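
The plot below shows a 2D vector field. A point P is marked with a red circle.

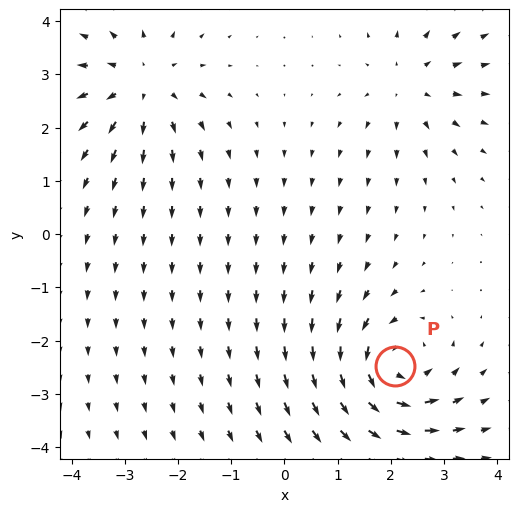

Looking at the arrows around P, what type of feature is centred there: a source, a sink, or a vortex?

vortex

At P (2.1, -2.5) the arrows circulate counterclockwise. Divergence ≈0, curl about +5 — near-zero divergence with nonzero curl is a vortex.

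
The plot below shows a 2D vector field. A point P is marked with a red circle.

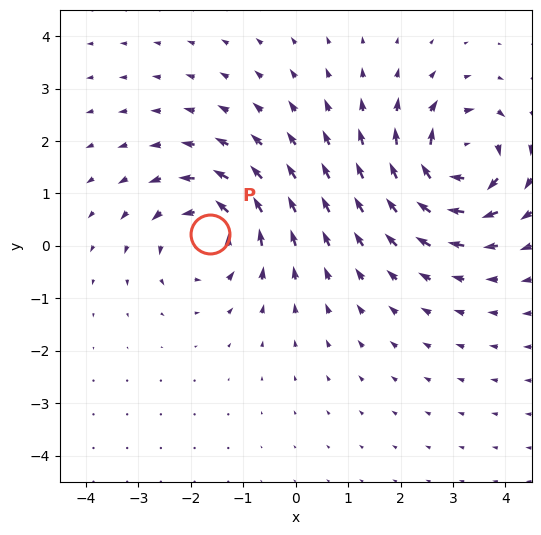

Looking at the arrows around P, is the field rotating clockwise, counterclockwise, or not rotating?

Near P at (-1.6, 0.2) the arrows circulate counterclockwise. The curl (z-component) there is about +5; positive curl means counterclockwise rotation.

counterclockwise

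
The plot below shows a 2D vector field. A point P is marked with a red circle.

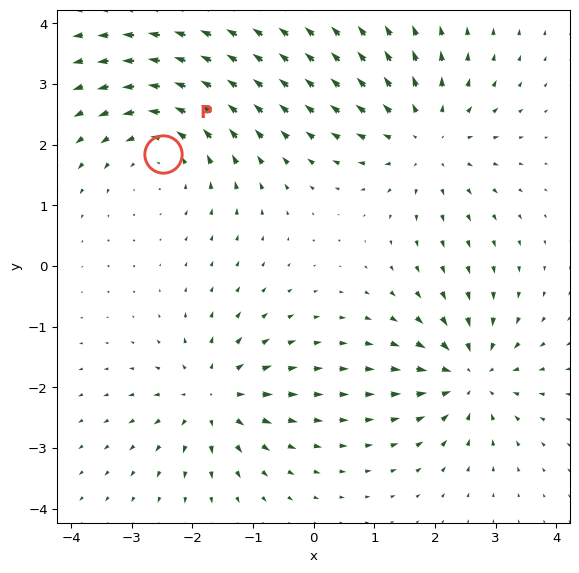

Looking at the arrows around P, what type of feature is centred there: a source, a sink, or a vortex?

vortex

At P (-2.5, 1.8) the arrows circulate counterclockwise. Divergence ≈0, curl about +4 — near-zero divergence with nonzero curl is a vortex.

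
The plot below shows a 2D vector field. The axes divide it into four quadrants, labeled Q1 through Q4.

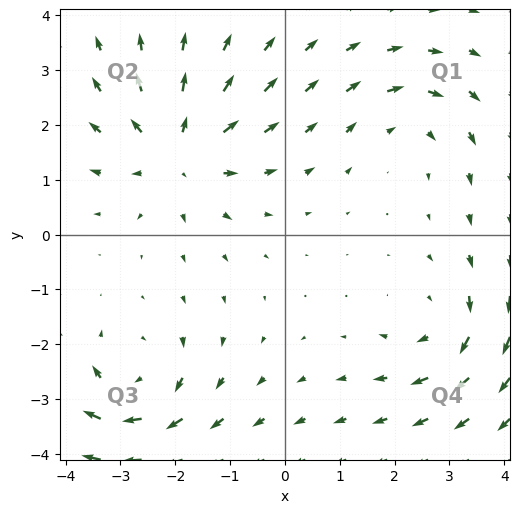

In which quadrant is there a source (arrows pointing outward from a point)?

The source sits at approximately (-2.0, 1.5), which lies in quadrant Q2. The divergence there is about +5, positive as expected for a source.

Q2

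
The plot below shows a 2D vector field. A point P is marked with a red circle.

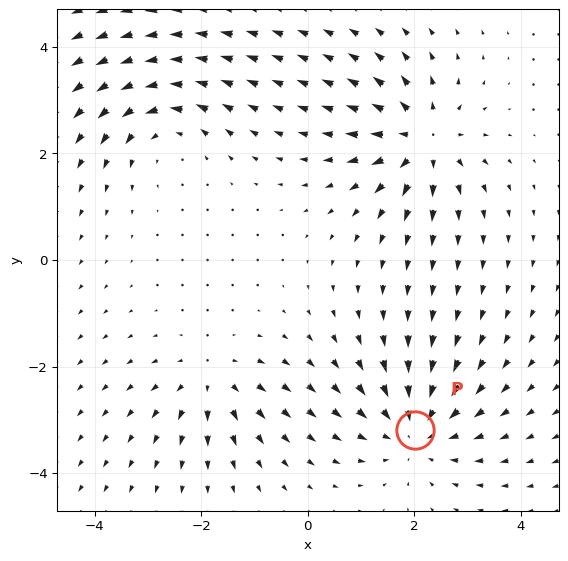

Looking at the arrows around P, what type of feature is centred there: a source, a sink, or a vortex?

sink

At P (2.0, -3.2) the arrows converge inward. Divergence about -4, curl ≈0 — negative divergence with near-zero curl is a sink.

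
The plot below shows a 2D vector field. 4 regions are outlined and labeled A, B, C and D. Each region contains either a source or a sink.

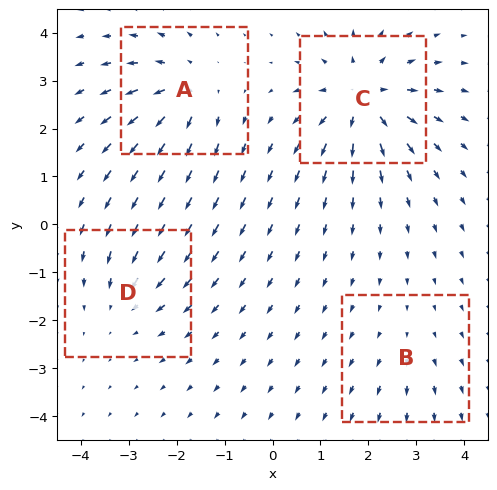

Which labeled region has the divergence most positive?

C

Divergence at each region's feature centre — A: about +6, B: about +2, C: about +8, D: about -4. Region C is most positive.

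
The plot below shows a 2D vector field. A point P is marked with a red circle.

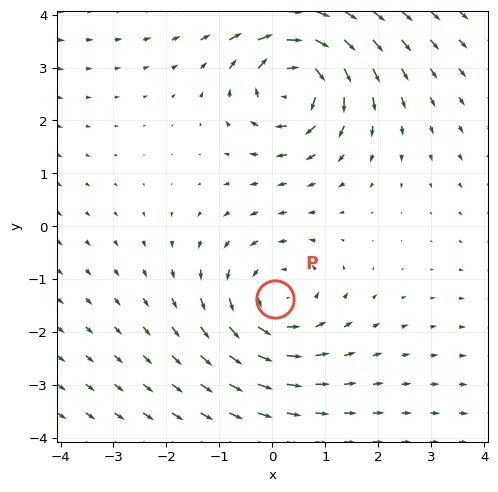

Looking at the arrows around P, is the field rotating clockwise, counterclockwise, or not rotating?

Near P at (0.1, -1.4) the arrows circulate counterclockwise. The curl (z-component) there is about +3; positive curl means counterclockwise rotation.

counterclockwise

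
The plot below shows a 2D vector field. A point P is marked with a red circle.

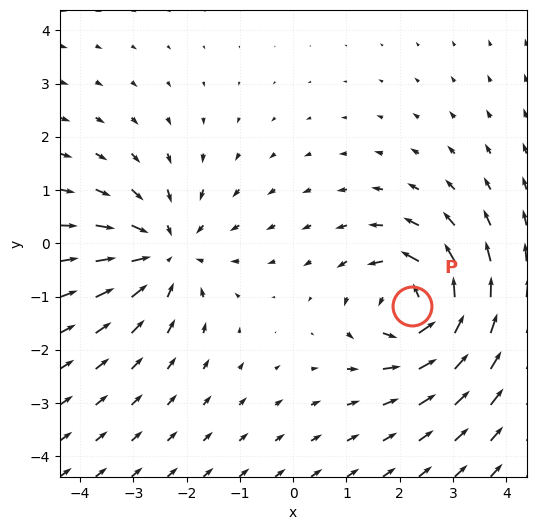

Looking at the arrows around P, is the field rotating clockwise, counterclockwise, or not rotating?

Near P at (2.2, -1.2) the arrows circulate counterclockwise. The curl (z-component) there is about +5; positive curl means counterclockwise rotation.

counterclockwise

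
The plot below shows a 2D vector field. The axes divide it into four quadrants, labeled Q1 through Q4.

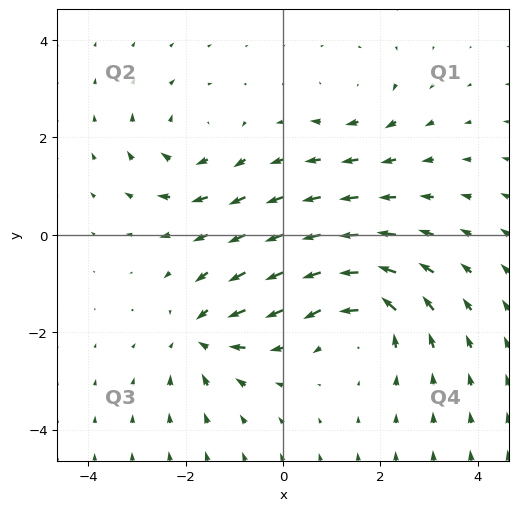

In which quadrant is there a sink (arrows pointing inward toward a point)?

Q3

The sink sits at approximately (-1.7, -2.1), which lies in quadrant Q3. The divergence there is about -6, negative as expected for a sink.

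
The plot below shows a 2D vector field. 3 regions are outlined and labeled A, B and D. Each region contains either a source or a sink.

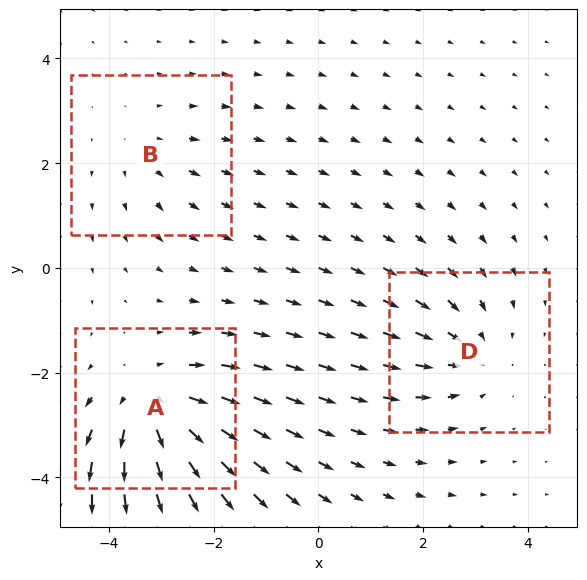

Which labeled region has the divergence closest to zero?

B

Divergence at each region's feature centre — A: about +4, B: about +2, D: about -3. Region B is closest to zero.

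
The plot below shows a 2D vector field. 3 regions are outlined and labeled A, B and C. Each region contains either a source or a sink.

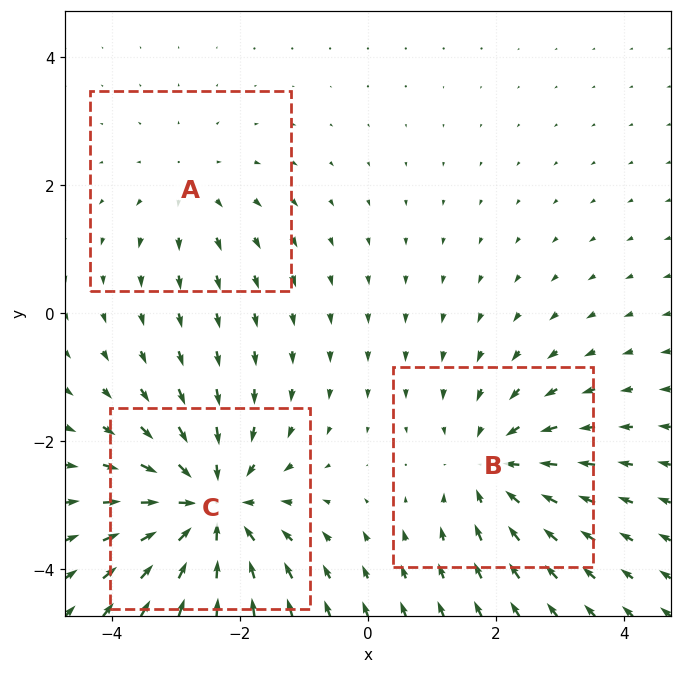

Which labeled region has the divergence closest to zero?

Divergence at each region's feature centre — A: about +2, B: about -3, C: about -5. Region A is closest to zero.

A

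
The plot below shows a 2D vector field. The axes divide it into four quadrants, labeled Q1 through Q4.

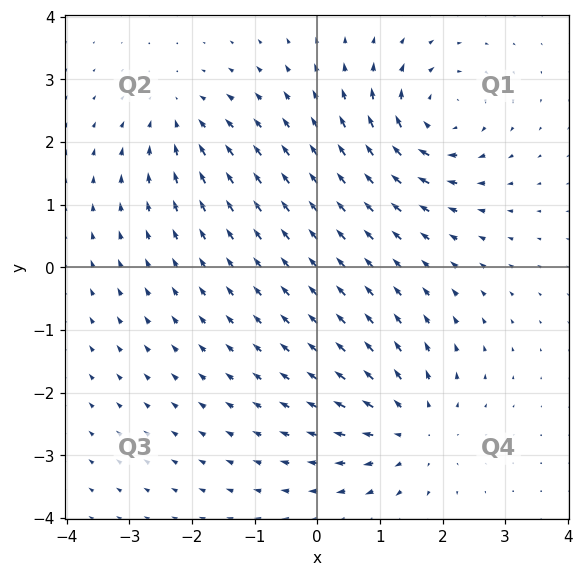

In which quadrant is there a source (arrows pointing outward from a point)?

Q4

The source sits at approximately (1.5, -2.6), which lies in quadrant Q4. The divergence there is about +4, positive as expected for a source.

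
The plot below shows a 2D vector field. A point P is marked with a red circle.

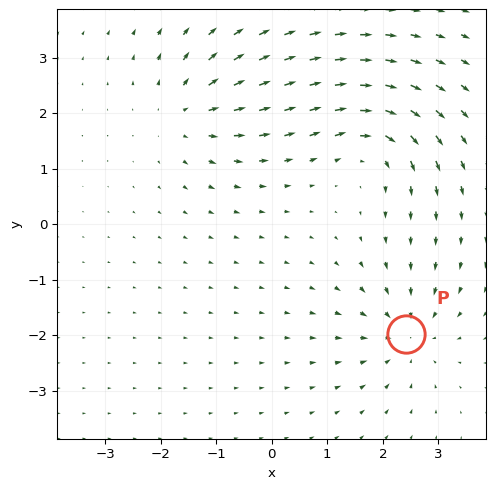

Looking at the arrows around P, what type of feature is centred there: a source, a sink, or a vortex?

At P (2.4, -2.0) the arrows converge inward. Divergence about -5, curl ≈0 — negative divergence with near-zero curl is a sink.

sink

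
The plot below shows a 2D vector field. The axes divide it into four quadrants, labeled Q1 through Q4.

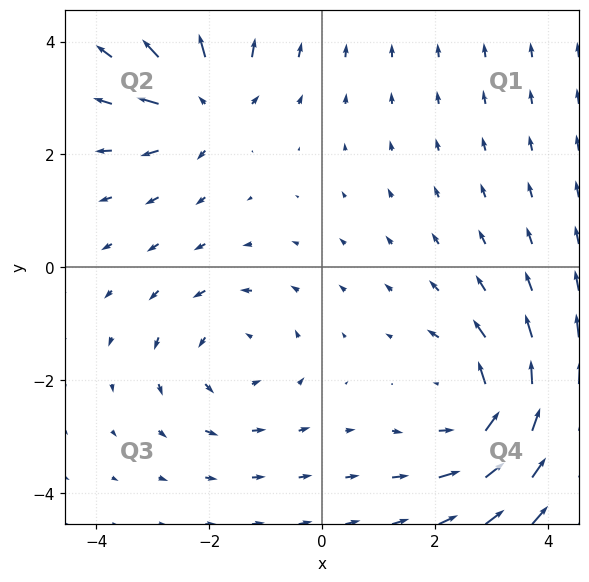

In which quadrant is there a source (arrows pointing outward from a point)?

Q2

The source sits at approximately (-2.1, 2.9), which lies in quadrant Q2. The divergence there is about +4, positive as expected for a source.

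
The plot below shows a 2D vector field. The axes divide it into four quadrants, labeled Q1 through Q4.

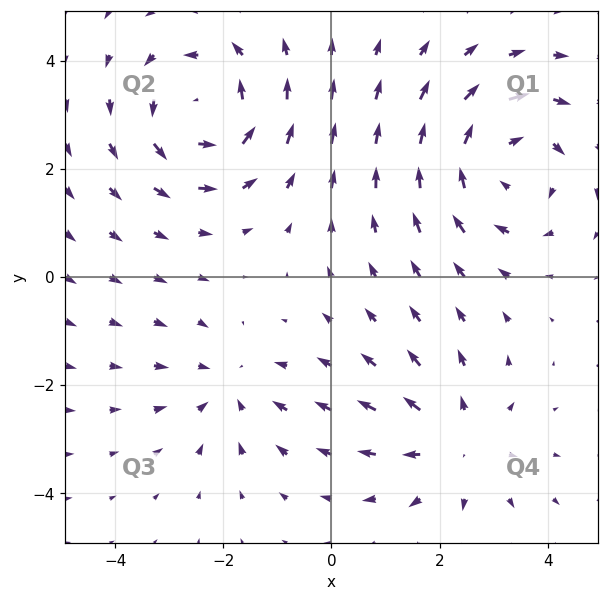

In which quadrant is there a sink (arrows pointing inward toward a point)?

Q3

The sink sits at approximately (-1.9, -2.0), which lies in quadrant Q3. The divergence there is about -2, negative as expected for a sink.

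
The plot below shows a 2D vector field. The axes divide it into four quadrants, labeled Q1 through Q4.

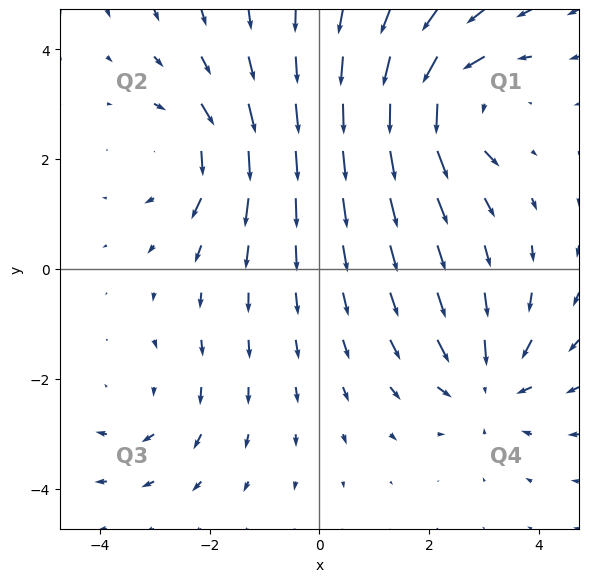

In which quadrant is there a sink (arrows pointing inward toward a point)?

The sink sits at approximately (3.1, -2.1), which lies in quadrant Q4. The divergence there is about -5, negative as expected for a sink.

Q4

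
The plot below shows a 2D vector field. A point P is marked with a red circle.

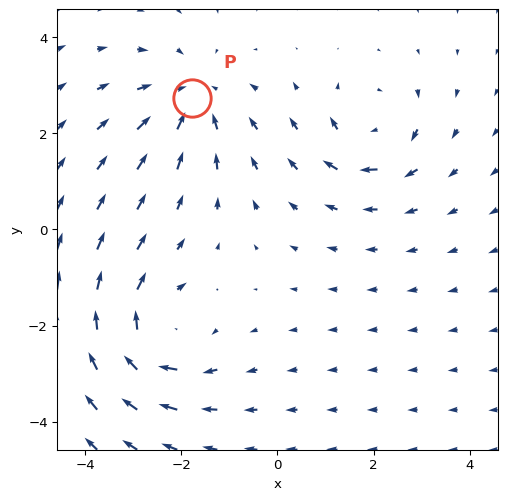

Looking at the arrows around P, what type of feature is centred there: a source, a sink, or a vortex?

At P (-1.8, 2.7) the arrows converge inward. Divergence about -4, curl ≈0 — negative divergence with near-zero curl is a sink.

sink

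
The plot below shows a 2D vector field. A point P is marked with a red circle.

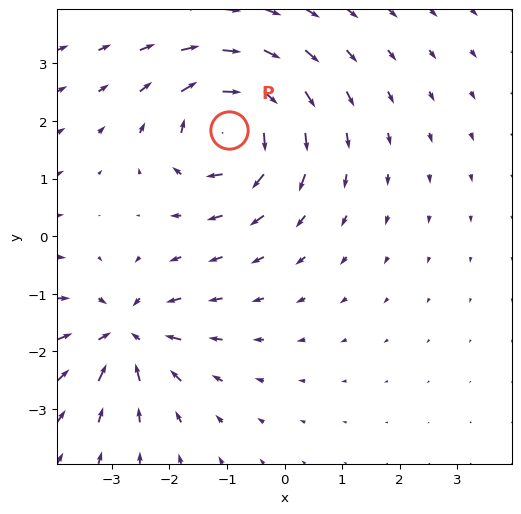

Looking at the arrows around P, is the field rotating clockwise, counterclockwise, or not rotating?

clockwise

Near P at (-1.0, 1.8) the arrows circulate clockwise. The curl (z-component) there is about -5; negative curl means clockwise rotation.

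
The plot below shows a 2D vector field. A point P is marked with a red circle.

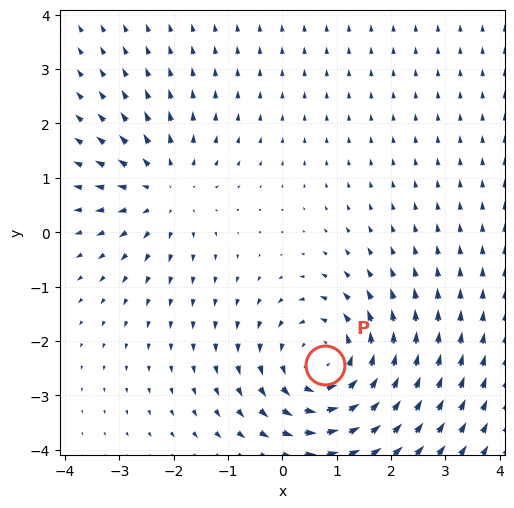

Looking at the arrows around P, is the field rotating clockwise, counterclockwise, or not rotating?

counterclockwise

Near P at (0.8, -2.4) the arrows circulate counterclockwise. The curl (z-component) there is about +3; positive curl means counterclockwise rotation.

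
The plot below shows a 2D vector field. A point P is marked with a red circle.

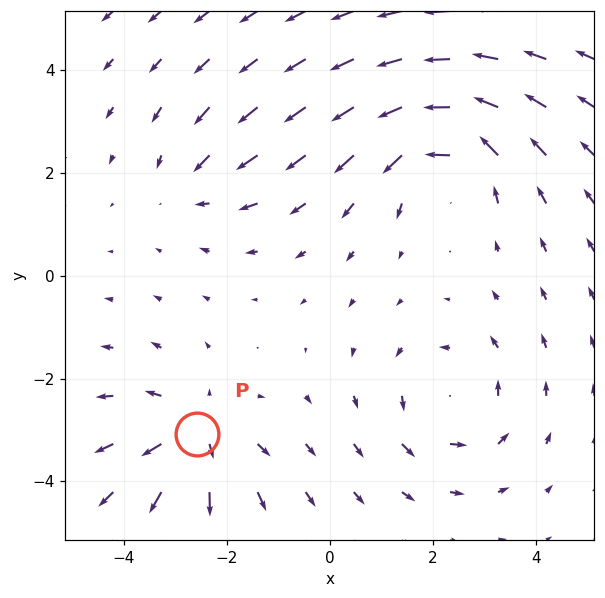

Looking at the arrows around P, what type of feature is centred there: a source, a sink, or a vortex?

At P (-2.6, -3.1) the arrows spread outward. Divergence about +4, curl ≈0 — positive divergence with near-zero curl is a source.

source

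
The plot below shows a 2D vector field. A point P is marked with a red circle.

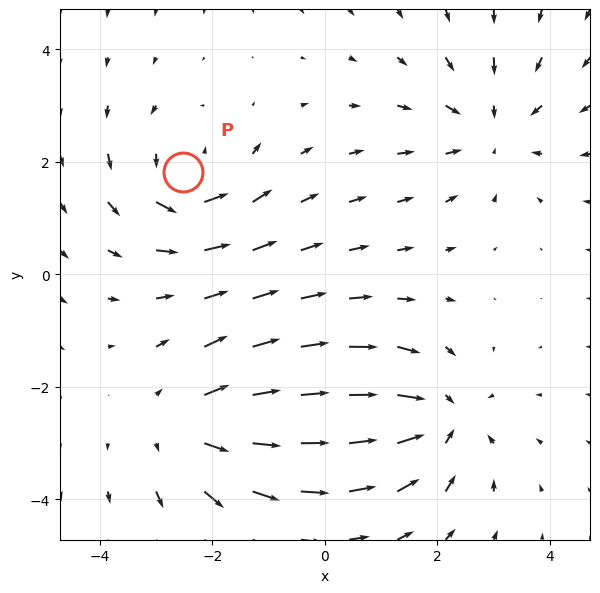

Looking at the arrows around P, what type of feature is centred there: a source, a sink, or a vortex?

vortex

At P (-2.5, 1.8) the arrows circulate counterclockwise. Divergence ≈0, curl about +5 — near-zero divergence with nonzero curl is a vortex.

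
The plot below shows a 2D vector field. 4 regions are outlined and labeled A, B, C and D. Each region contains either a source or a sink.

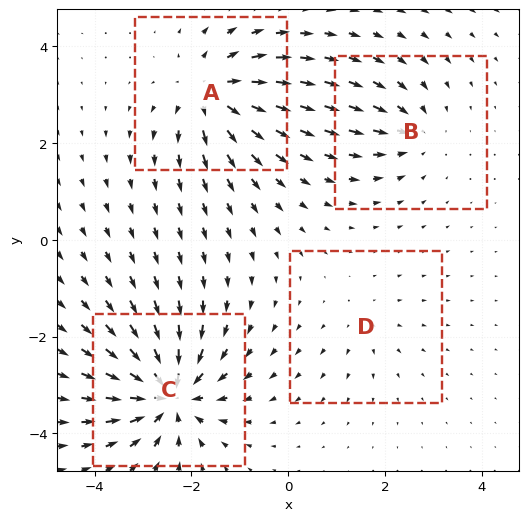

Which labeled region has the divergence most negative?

C

Divergence at each region's feature centre — A: about +6, B: about -4, C: about -8, D: about +2. Region C is most negative.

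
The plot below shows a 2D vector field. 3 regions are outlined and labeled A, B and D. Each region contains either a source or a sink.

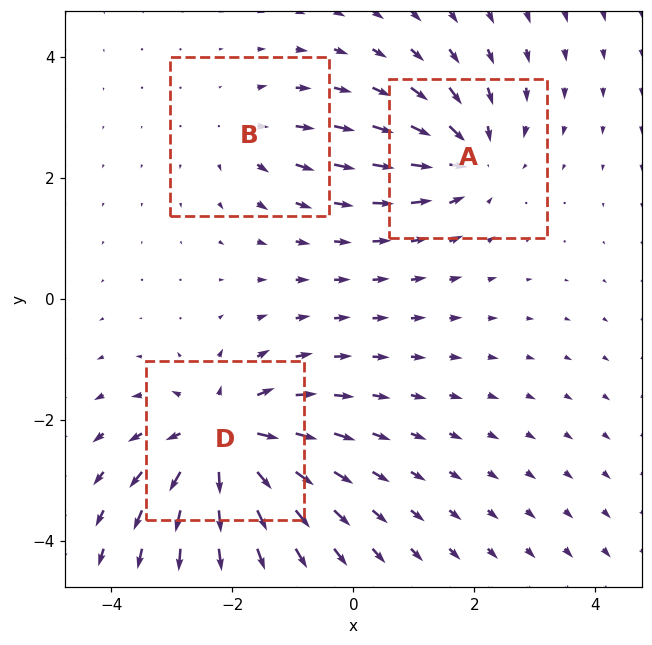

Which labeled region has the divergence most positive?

D

Divergence at each region's feature centre — A: about -4, B: about +2, D: about +6. Region D is most positive.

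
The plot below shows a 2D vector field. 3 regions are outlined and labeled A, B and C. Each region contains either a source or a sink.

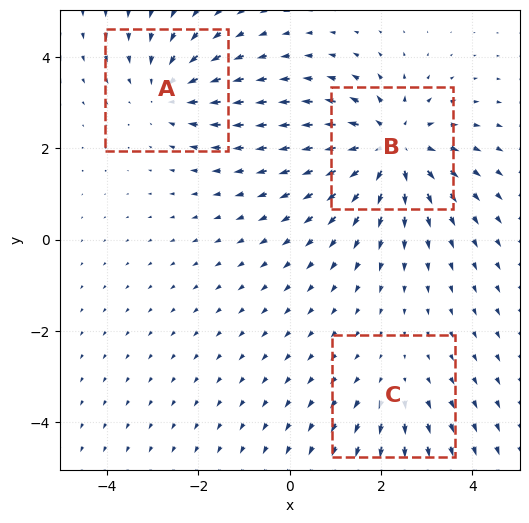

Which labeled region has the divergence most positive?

B

Divergence at each region's feature centre — A: about -3, B: about +4, C: about +2. Region B is most positive.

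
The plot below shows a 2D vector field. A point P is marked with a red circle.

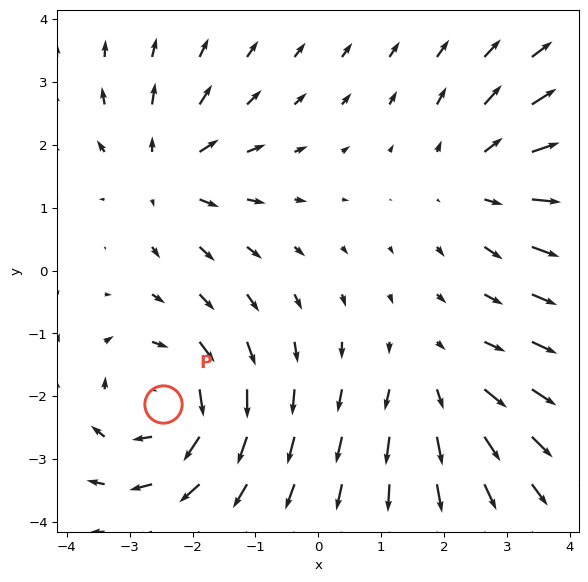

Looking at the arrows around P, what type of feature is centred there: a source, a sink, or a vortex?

At P (-2.5, -2.1) the arrows circulate clockwise. Divergence ≈0, curl about -4 — near-zero divergence with nonzero curl is a vortex.

vortex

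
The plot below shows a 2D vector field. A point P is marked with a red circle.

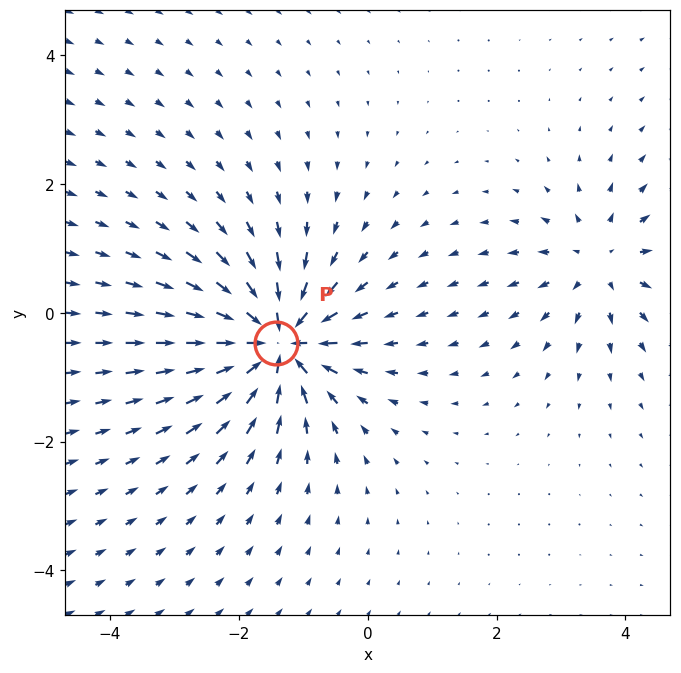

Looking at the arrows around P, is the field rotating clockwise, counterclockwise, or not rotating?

not rotating

Near P at (-1.4, -0.5) the arrows show no circulation. The curl there is ≈0.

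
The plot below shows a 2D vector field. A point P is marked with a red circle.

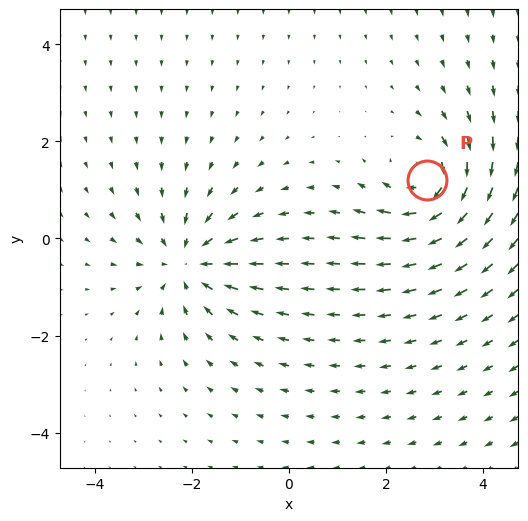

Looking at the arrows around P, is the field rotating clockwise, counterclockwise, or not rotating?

clockwise

Near P at (2.8, 1.2) the arrows circulate clockwise. The curl (z-component) there is about -5; negative curl means clockwise rotation.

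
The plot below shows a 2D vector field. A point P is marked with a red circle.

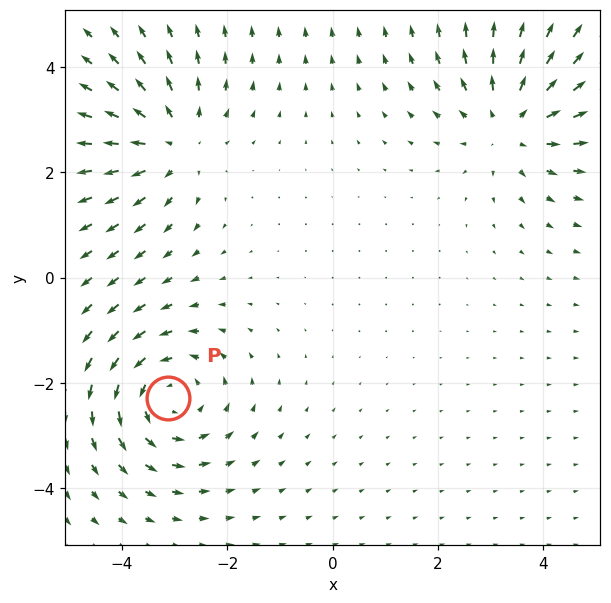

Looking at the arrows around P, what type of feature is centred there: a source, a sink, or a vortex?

At P (-3.1, -2.3) the arrows circulate counterclockwise. Divergence ≈0, curl about +3 — near-zero divergence with nonzero curl is a vortex.

vortex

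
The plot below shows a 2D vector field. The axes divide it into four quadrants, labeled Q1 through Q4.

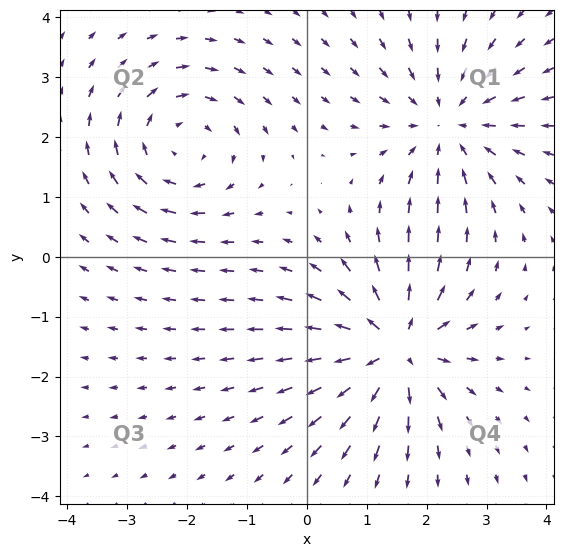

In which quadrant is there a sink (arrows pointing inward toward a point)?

Q1

The sink sits at approximately (2.4, 2.2), which lies in quadrant Q1. The divergence there is about -4, negative as expected for a sink.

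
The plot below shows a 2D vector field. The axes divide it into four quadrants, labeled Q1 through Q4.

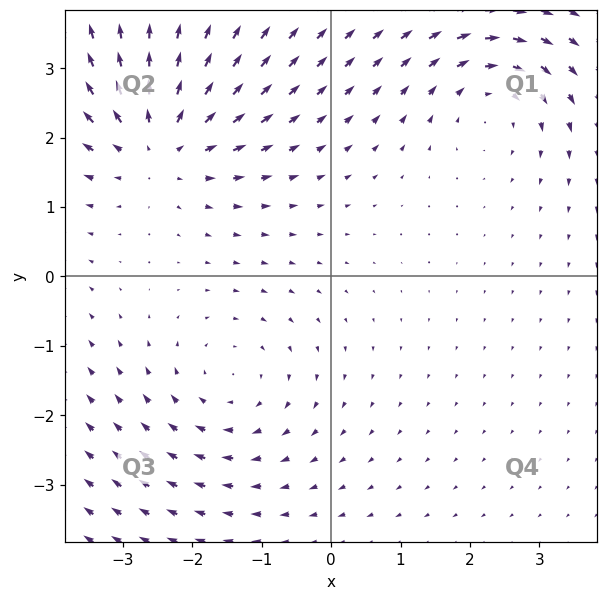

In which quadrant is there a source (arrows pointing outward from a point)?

The source sits at approximately (-2.5, 1.9), which lies in quadrant Q2. The divergence there is about +4, positive as expected for a source.

Q2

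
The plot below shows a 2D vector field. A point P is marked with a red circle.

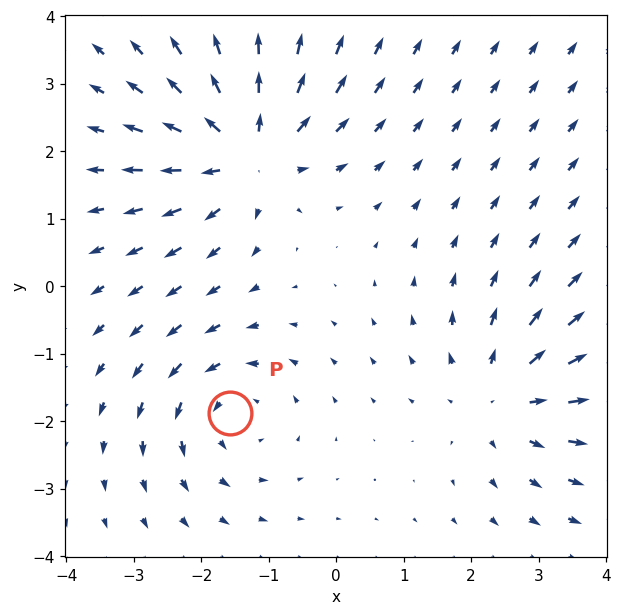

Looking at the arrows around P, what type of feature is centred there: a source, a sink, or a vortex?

vortex

At P (-1.6, -1.9) the arrows circulate counterclockwise. Divergence ≈0, curl about +4 — near-zero divergence with nonzero curl is a vortex.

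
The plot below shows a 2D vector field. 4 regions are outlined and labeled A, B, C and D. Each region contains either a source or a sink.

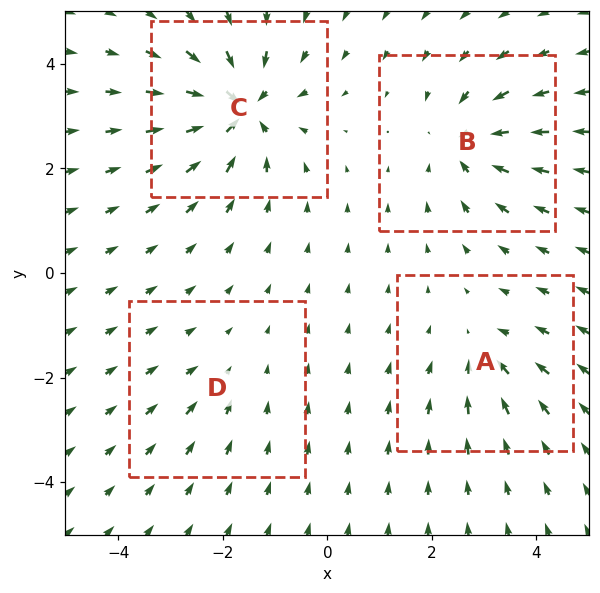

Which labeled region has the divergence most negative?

C

Divergence at each region's feature centre — A: about -4, B: about -6, C: about -8, D: about -2. Region C is most negative.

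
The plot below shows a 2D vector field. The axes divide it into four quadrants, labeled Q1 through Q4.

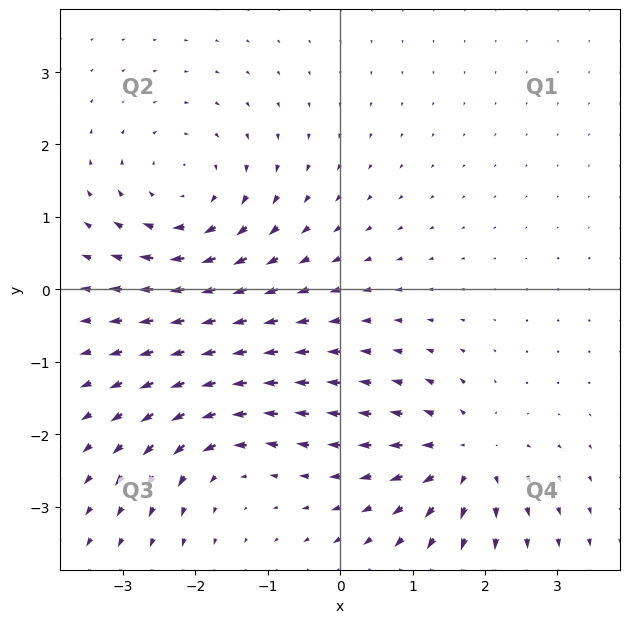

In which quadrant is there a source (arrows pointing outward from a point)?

Q4

The source sits at approximately (1.7, -2.3), which lies in quadrant Q4. The divergence there is about +5, positive as expected for a source.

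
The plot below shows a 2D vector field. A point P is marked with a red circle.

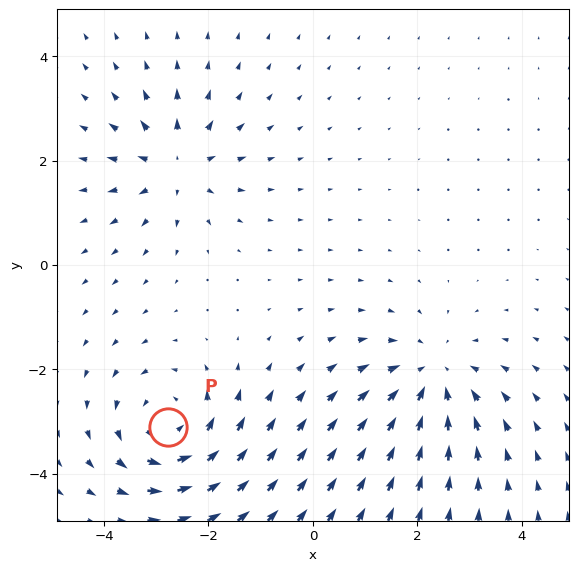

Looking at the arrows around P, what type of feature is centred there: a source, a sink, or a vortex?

At P (-2.8, -3.1) the arrows circulate counterclockwise. Divergence ≈0, curl about +5 — near-zero divergence with nonzero curl is a vortex.

vortex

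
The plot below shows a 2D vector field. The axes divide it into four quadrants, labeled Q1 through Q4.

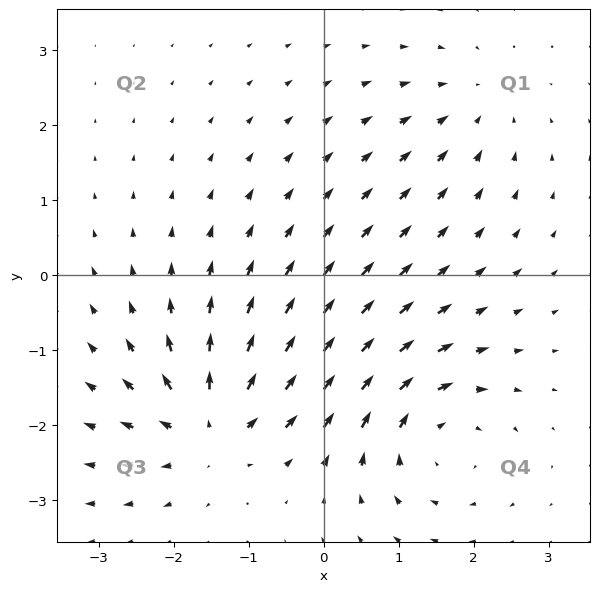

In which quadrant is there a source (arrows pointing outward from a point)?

Q3

The source sits at approximately (-1.5, -2.0), which lies in quadrant Q3. The divergence there is about +5, positive as expected for a source.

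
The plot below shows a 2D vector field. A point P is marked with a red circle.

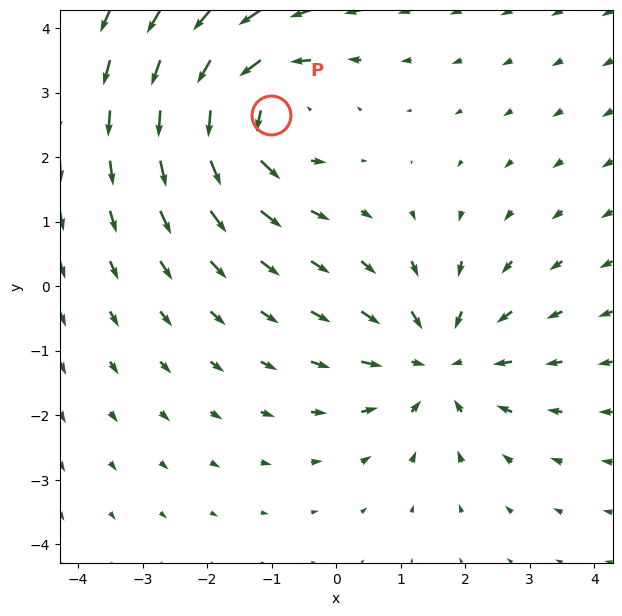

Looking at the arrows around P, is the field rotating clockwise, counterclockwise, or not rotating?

counterclockwise

Near P at (-1.0, 2.7) the arrows circulate counterclockwise. The curl (z-component) there is about +4; positive curl means counterclockwise rotation.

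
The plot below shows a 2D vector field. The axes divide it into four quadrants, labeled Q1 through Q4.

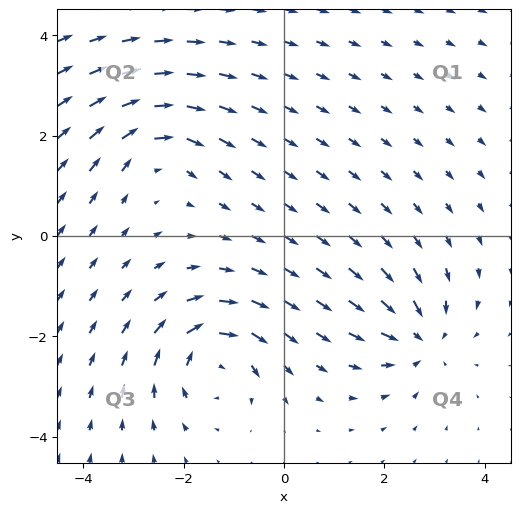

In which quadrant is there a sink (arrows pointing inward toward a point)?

The sink sits at approximately (2.7, -2.0), which lies in quadrant Q4. The divergence there is about -4, negative as expected for a sink.

Q4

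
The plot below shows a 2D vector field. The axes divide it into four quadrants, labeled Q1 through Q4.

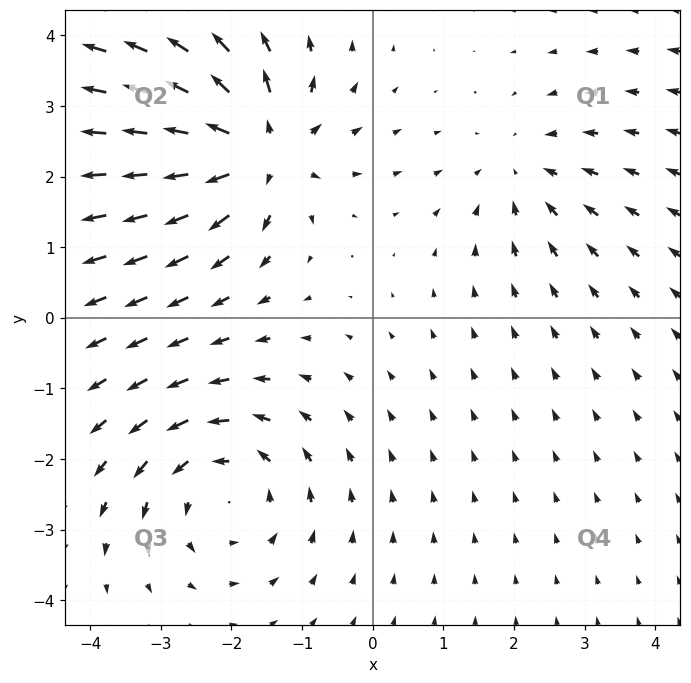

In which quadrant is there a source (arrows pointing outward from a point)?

The source sits at approximately (-1.6, 2.4), which lies in quadrant Q2. The divergence there is about +7, positive as expected for a source.

Q2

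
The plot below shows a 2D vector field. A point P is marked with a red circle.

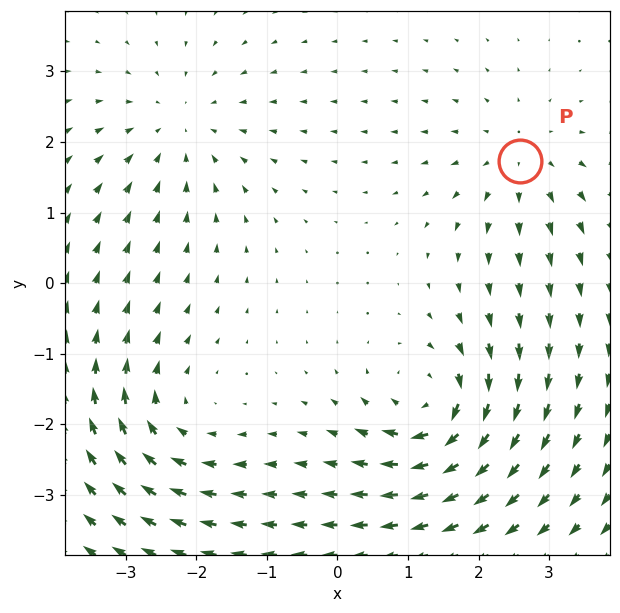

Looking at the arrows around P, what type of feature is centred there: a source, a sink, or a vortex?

source

At P (2.6, 1.7) the arrows spread outward. Divergence about +3, curl ≈0 — positive divergence with near-zero curl is a source.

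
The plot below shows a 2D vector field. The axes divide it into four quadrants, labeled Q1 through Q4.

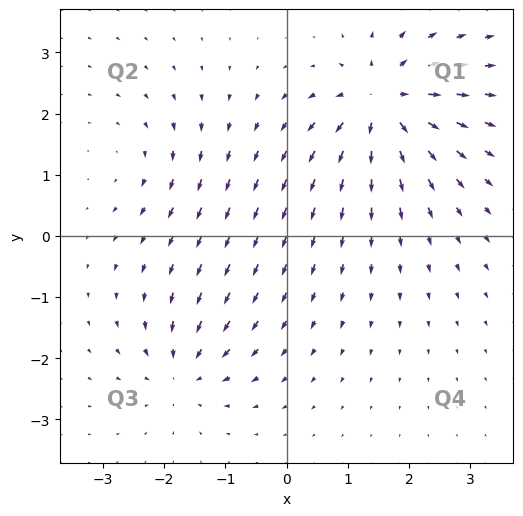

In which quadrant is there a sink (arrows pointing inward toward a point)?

Q3

The sink sits at approximately (-1.7, -2.2), which lies in quadrant Q3. The divergence there is about -4, negative as expected for a sink.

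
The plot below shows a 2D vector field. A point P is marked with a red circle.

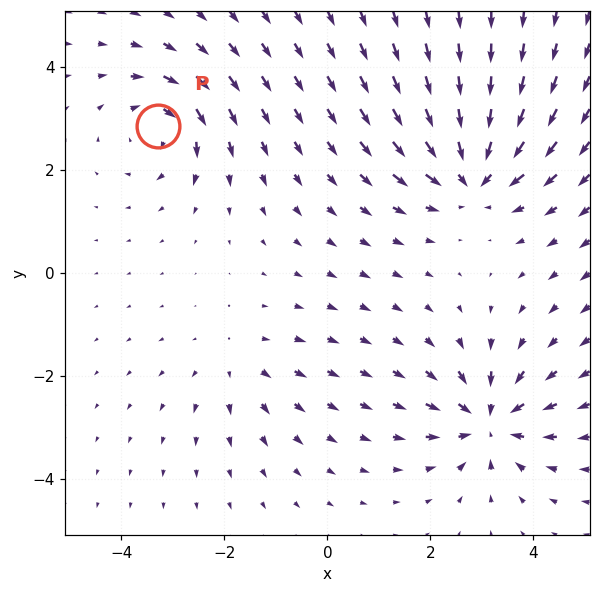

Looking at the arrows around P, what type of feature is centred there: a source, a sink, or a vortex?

At P (-3.3, 2.8) the arrows circulate clockwise. Divergence ≈0, curl about -5 — near-zero divergence with nonzero curl is a vortex.

vortex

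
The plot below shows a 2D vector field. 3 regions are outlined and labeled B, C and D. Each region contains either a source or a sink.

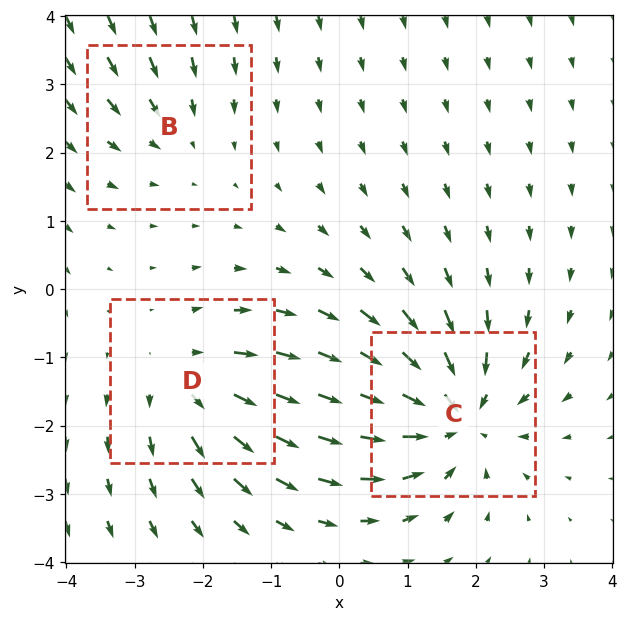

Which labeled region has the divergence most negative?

C

Divergence at each region's feature centre — B: about -2, C: about -5, D: about +3. Region C is most negative.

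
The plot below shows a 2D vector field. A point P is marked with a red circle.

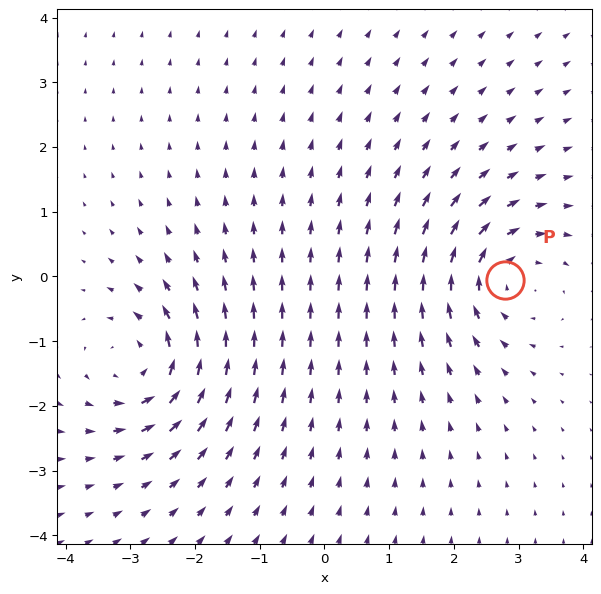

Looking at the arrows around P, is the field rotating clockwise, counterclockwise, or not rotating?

clockwise

Near P at (2.8, -0.1) the arrows circulate clockwise. The curl (z-component) there is about -4; negative curl means clockwise rotation.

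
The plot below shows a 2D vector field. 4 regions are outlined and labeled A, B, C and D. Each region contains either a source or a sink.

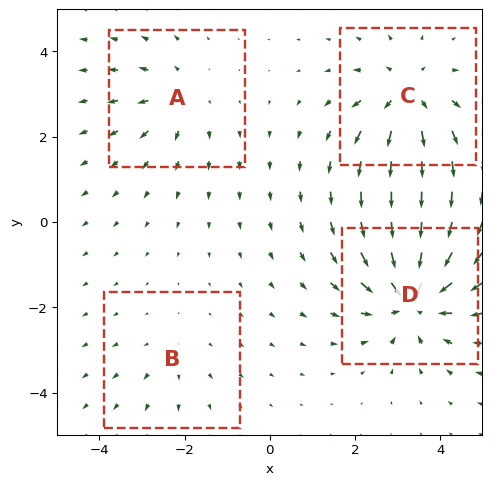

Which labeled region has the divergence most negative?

Divergence at each region's feature centre — A: about +3, B: about +2, C: about +5, D: about -7. Region D is most negative.

D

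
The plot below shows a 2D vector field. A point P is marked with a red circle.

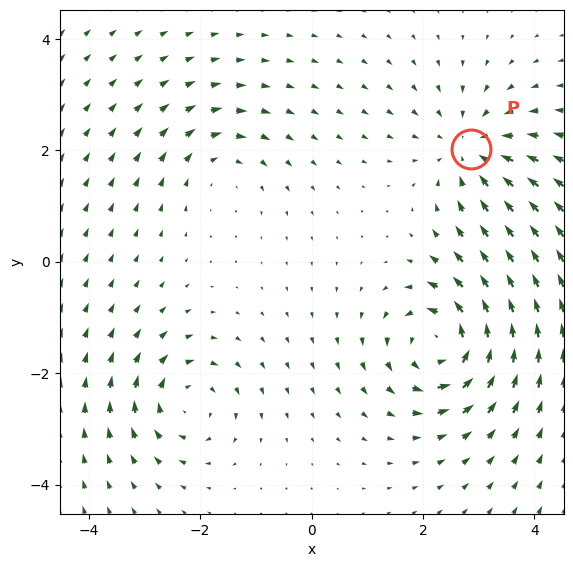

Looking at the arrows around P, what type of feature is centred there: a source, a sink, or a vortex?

At P (2.9, 2.0) the arrows converge inward. Divergence about -4, curl ≈0 — negative divergence with near-zero curl is a sink.

sink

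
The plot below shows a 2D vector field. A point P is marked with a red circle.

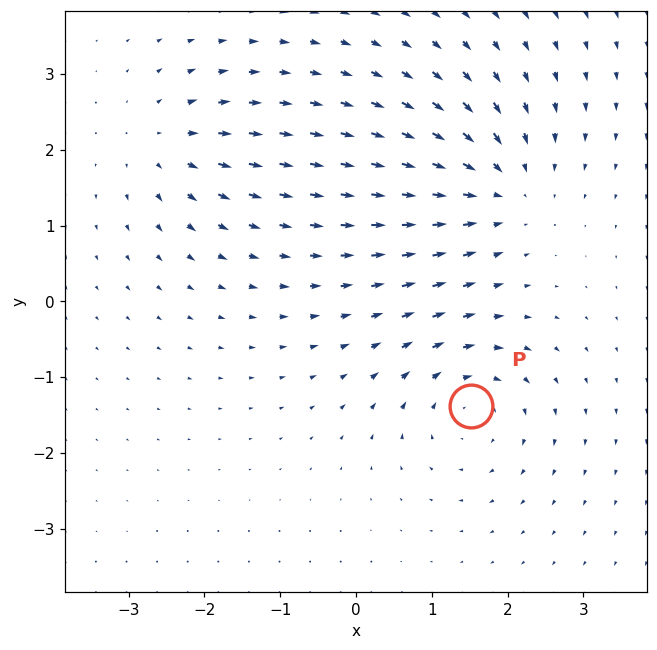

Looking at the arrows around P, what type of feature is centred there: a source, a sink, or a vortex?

vortex

At P (1.5, -1.4) the arrows circulate clockwise. Divergence ≈0, curl about -5 — near-zero divergence with nonzero curl is a vortex.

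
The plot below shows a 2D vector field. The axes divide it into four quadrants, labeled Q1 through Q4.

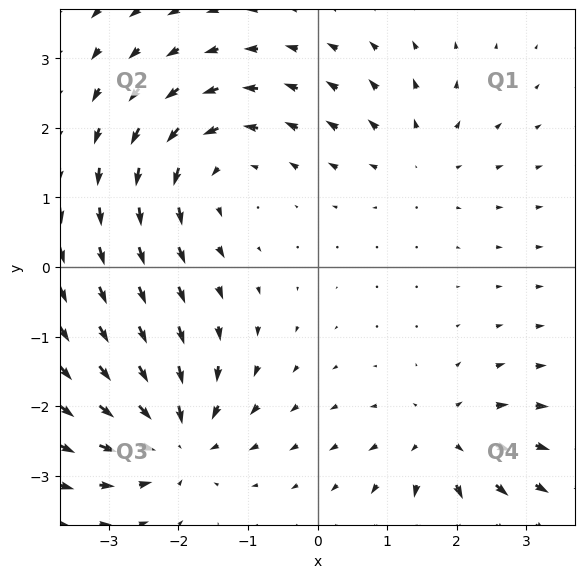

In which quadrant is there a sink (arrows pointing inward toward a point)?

Q3

The sink sits at approximately (-2.0, -2.5), which lies in quadrant Q3. The divergence there is about -6, negative as expected for a sink.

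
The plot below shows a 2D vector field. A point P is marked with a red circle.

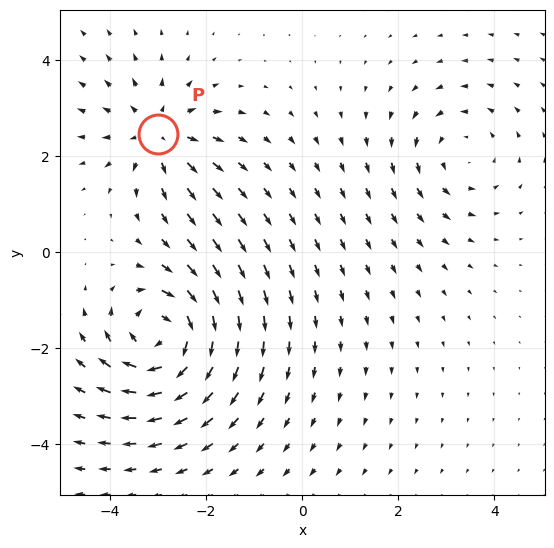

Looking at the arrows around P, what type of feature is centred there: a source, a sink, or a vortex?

At P (-3.0, 2.5) the arrows spread outward. Divergence about +4, curl ≈0 — positive divergence with near-zero curl is a source.

source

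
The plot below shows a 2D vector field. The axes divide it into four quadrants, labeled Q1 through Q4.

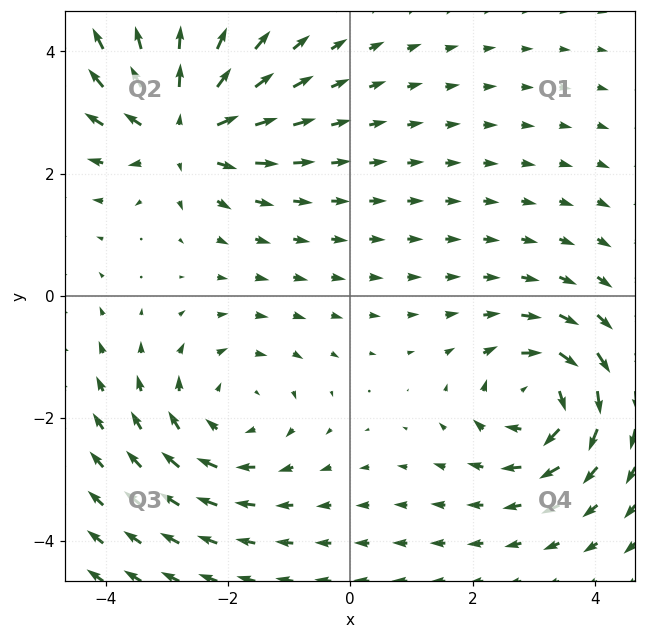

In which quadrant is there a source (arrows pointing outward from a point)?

The source sits at approximately (-2.8, 2.7), which lies in quadrant Q2. The divergence there is about +5, positive as expected for a source.

Q2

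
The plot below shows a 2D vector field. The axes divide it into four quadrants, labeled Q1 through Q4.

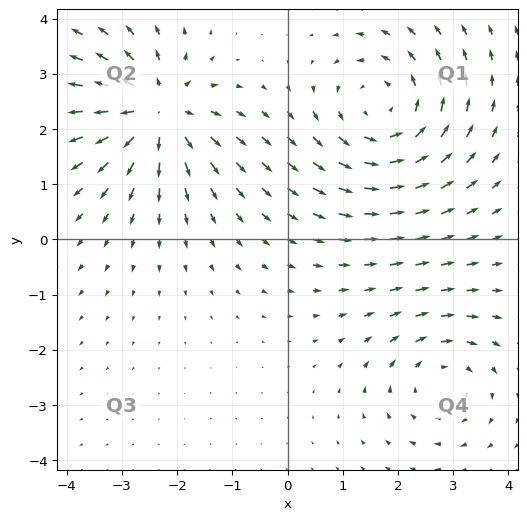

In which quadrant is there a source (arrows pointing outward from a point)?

Q2

The source sits at approximately (-2.4, 2.3), which lies in quadrant Q2. The divergence there is about +4, positive as expected for a source.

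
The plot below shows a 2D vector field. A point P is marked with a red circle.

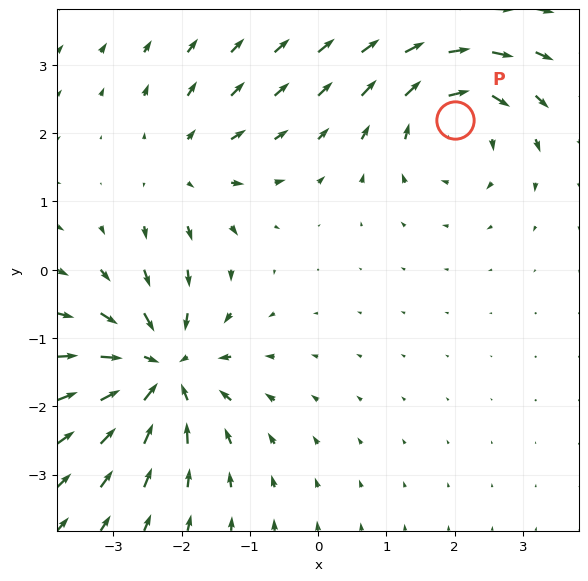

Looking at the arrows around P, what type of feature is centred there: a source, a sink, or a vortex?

vortex

At P (2.0, 2.2) the arrows circulate clockwise. Divergence ≈0, curl about -4 — near-zero divergence with nonzero curl is a vortex.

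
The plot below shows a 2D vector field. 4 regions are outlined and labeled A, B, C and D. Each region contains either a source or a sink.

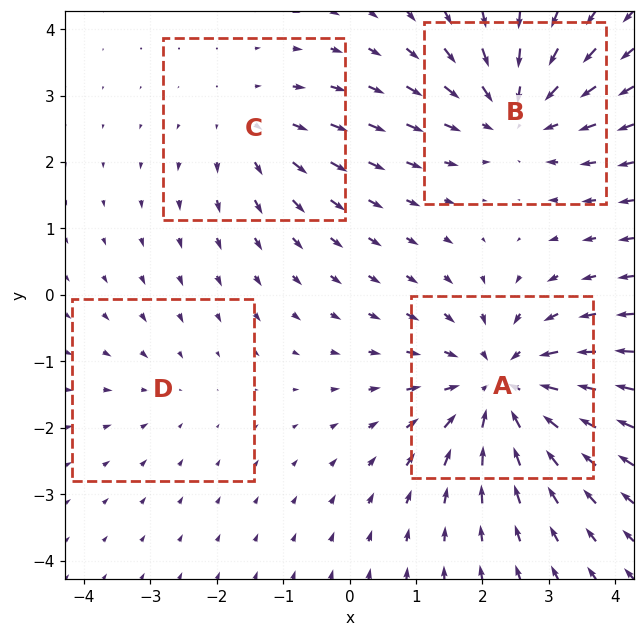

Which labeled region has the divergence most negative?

A

Divergence at each region's feature centre — A: about -6, B: about -5, C: about +3, D: about -2. Region A is most negative.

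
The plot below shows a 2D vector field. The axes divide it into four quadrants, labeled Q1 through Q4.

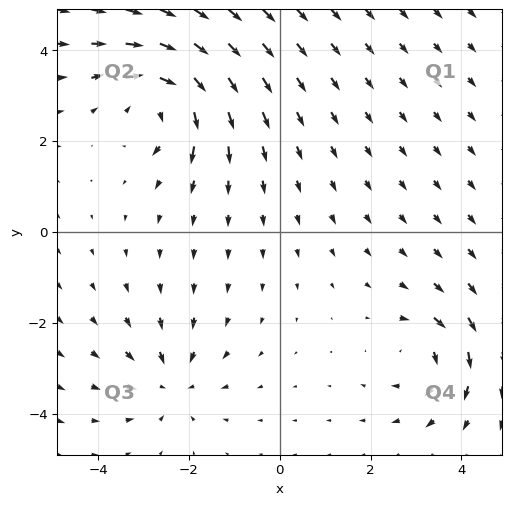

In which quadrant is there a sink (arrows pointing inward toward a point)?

The sink sits at approximately (-2.4, -3.3), which lies in quadrant Q3. The divergence there is about -3, negative as expected for a sink.

Q3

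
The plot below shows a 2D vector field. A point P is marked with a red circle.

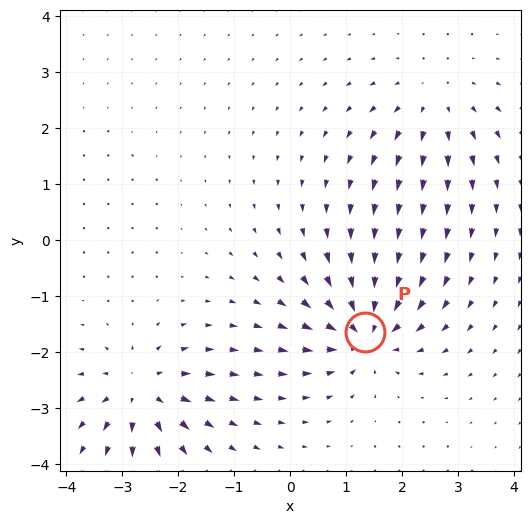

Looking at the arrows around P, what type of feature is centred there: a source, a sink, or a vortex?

sink

At P (1.3, -1.6) the arrows converge inward. Divergence about -6, curl ≈0 — negative divergence with near-zero curl is a sink.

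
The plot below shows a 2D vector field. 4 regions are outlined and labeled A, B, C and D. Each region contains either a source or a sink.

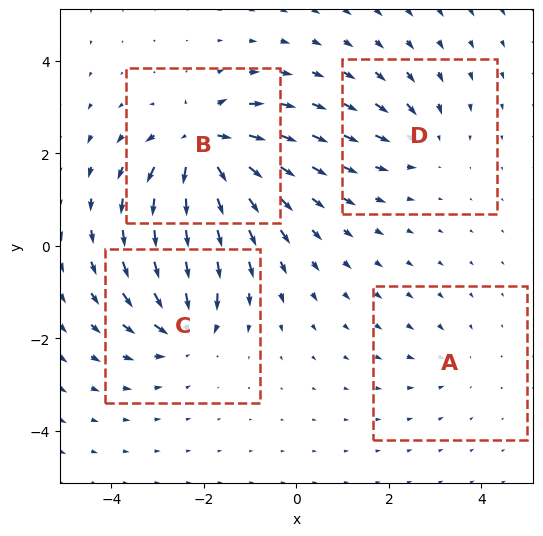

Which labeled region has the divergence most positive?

B

Divergence at each region's feature centre — A: about -3, B: about +9, C: about -6, D: about -4. Region B is most positive.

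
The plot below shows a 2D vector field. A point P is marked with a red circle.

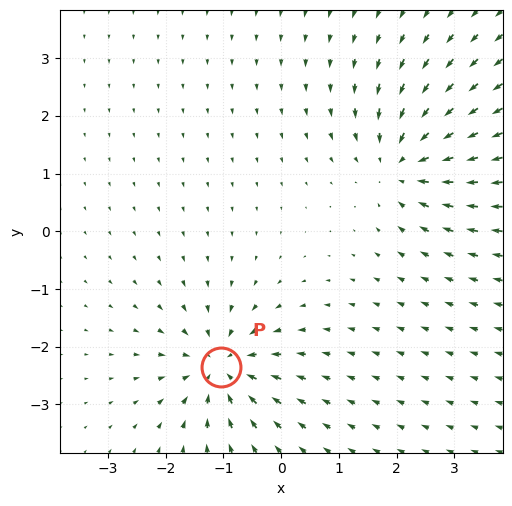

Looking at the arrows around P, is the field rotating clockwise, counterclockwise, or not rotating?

not rotating

Near P at (-1.0, -2.3) the arrows show no circulation. The curl there is ≈0.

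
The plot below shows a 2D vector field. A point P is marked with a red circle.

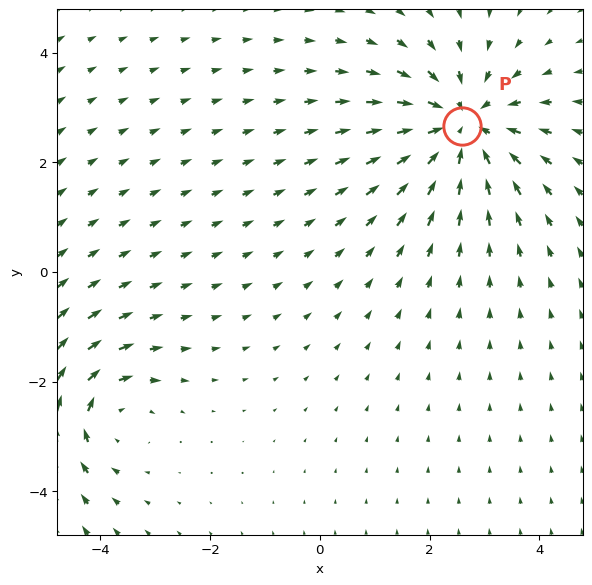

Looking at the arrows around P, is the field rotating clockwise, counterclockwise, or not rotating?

not rotating

Near P at (2.6, 2.7) the arrows show no circulation. The curl there is ≈0.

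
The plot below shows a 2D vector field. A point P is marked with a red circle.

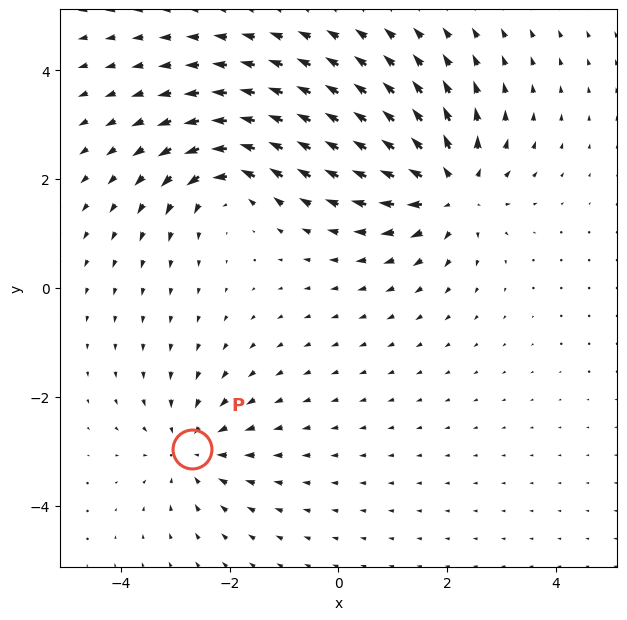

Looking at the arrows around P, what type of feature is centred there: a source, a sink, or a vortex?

sink

At P (-2.7, -3.0) the arrows converge inward. Divergence about -3, curl ≈0 — negative divergence with near-zero curl is a sink.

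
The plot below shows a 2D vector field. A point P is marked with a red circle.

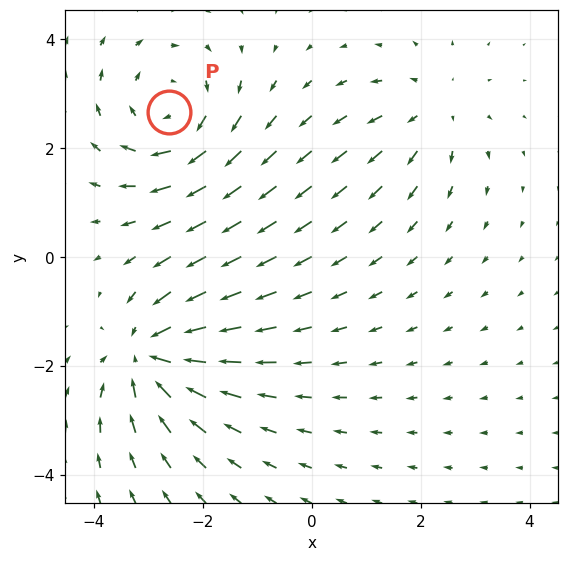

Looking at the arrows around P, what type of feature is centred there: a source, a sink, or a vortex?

At P (-2.6, 2.7) the arrows circulate clockwise. Divergence ≈0, curl about -4 — near-zero divergence with nonzero curl is a vortex.

vortex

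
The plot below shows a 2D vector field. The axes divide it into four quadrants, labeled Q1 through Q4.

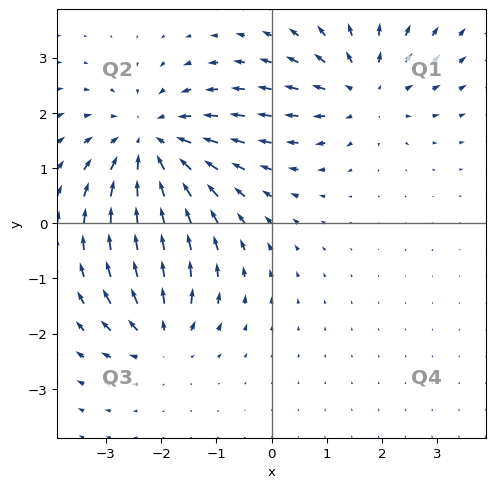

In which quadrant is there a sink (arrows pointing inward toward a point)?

Q2

The sink sits at approximately (-2.2, 1.4), which lies in quadrant Q2. The divergence there is about -4, negative as expected for a sink.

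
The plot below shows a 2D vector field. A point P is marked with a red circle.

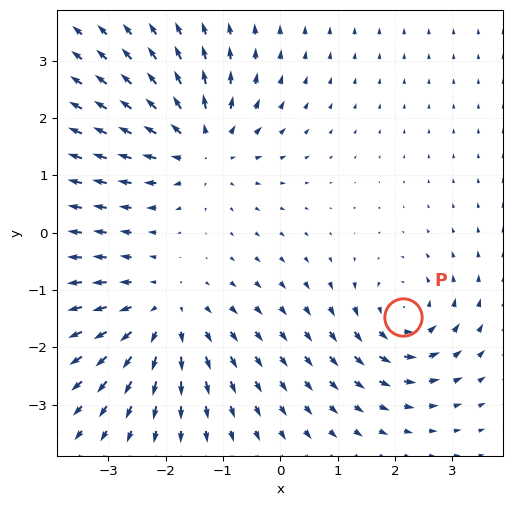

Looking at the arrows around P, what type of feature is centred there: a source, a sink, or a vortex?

vortex

At P (2.1, -1.5) the arrows circulate counterclockwise. Divergence ≈0, curl about +5 — near-zero divergence with nonzero curl is a vortex.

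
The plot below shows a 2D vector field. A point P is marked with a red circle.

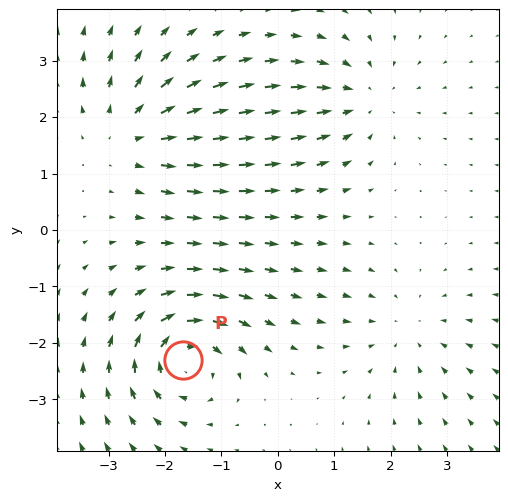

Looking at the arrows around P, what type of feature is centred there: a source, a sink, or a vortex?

vortex

At P (-1.7, -2.3) the arrows circulate clockwise. Divergence ≈0, curl about -7 — near-zero divergence with nonzero curl is a vortex.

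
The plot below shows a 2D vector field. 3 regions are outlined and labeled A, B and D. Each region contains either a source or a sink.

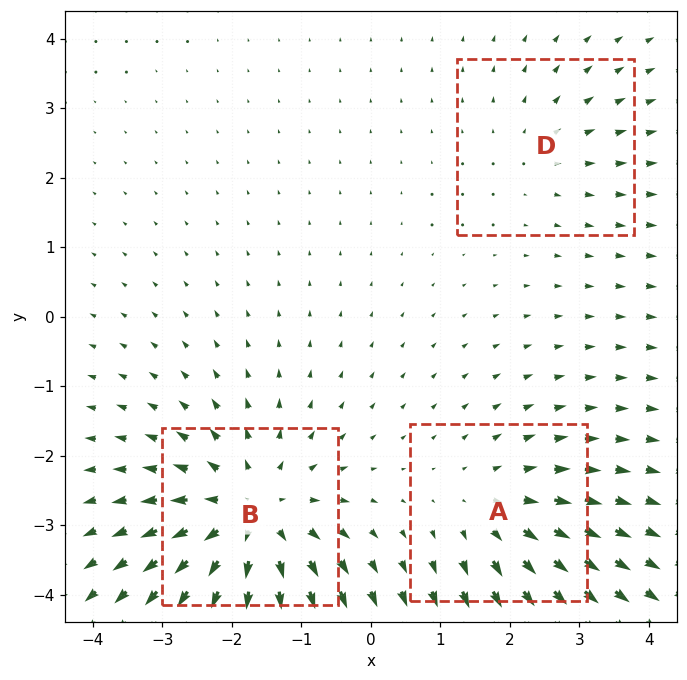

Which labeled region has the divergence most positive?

B

Divergence at each region's feature centre — A: about +3, B: about +5, D: about +2. Region B is most positive.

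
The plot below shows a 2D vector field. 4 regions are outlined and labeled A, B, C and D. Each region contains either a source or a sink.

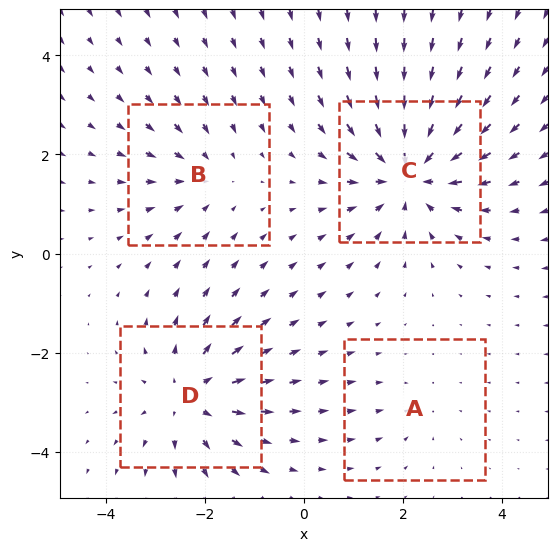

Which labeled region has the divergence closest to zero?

Divergence at each region's feature centre — A: about -2, B: about -3, C: about -6, D: about +5. Region A is closest to zero.

A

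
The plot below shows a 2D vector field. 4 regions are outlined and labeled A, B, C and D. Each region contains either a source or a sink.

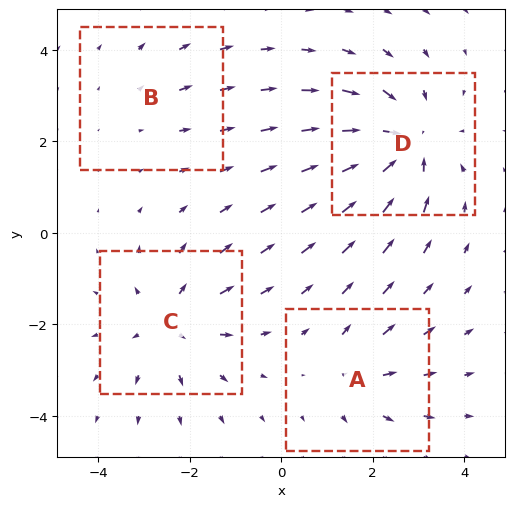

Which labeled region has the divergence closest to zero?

Divergence at each region's feature centre — A: about +3, B: about +2, C: about +4, D: about -6. Region B is closest to zero.

B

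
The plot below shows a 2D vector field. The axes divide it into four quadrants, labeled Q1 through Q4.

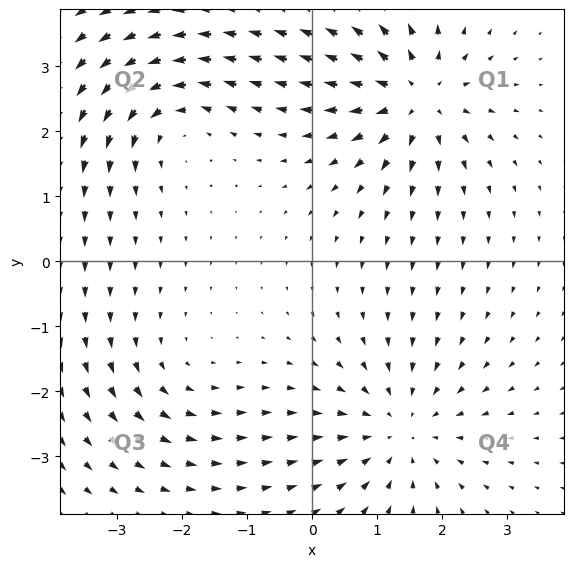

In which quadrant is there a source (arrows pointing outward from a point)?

Q1

The source sits at approximately (1.6, 2.5), which lies in quadrant Q1. The divergence there is about +6, positive as expected for a source.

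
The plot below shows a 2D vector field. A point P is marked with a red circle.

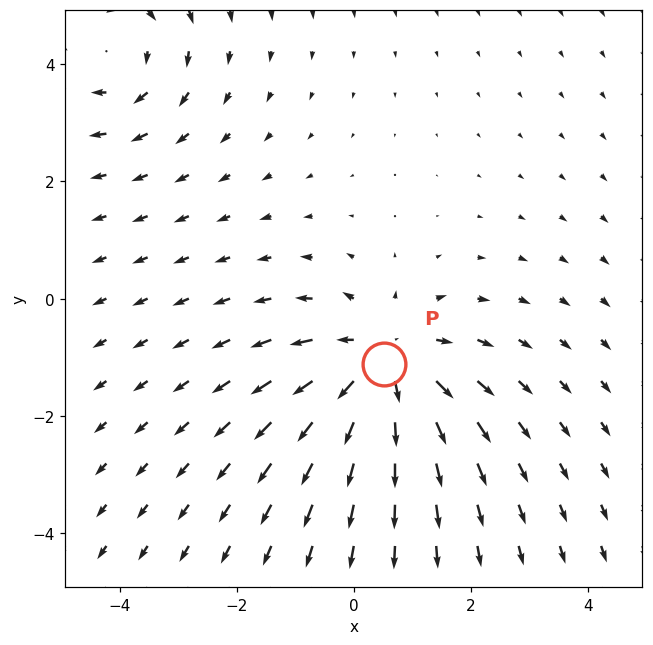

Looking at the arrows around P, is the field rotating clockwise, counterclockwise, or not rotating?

not rotating

Near P at (0.5, -1.1) the arrows show no circulation. The curl there is ≈0.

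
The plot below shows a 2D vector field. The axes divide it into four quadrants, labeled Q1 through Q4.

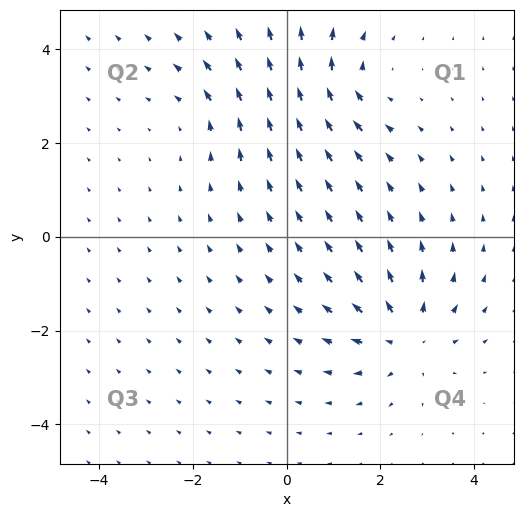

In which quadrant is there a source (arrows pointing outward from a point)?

Q4

The source sits at approximately (2.5, -2.1), which lies in quadrant Q4. The divergence there is about +5, positive as expected for a source.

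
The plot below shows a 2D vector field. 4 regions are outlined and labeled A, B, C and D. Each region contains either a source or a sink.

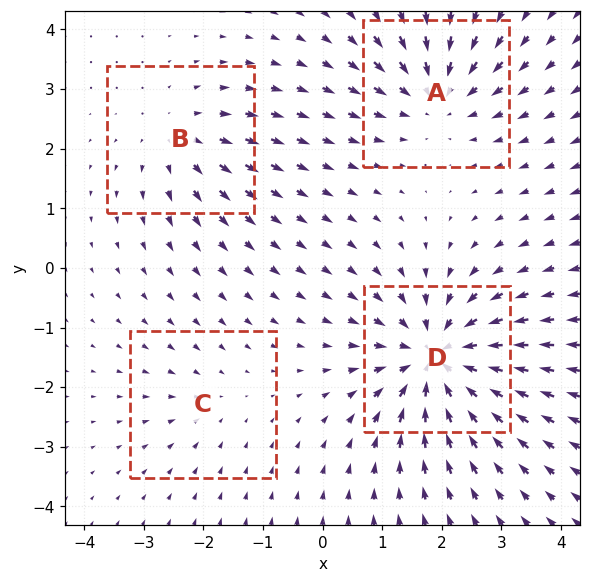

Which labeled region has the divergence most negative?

D

Divergence at each region's feature centre — A: about -5, B: about +4, C: about -2, D: about -7. Region D is most negative.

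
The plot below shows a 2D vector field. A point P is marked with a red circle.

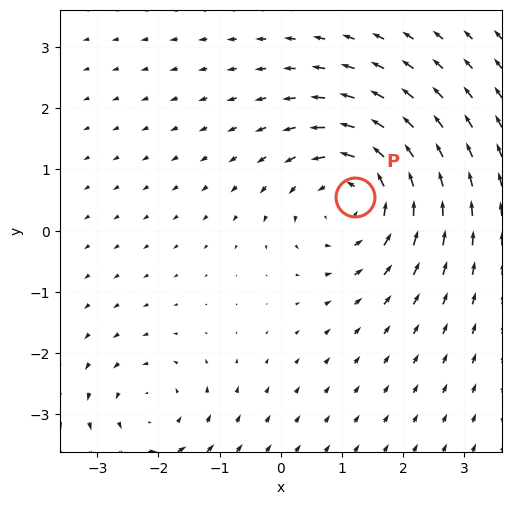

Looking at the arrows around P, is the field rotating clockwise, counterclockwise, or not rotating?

Near P at (1.2, 0.5) the arrows circulate counterclockwise. The curl (z-component) there is about +5; positive curl means counterclockwise rotation.

counterclockwise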